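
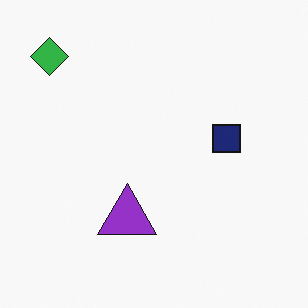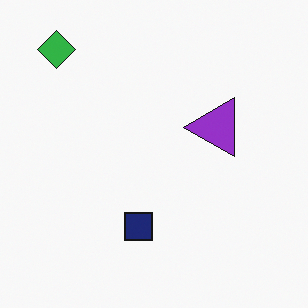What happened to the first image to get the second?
This is the original image transposed (reflected across the top-left ↔ bottom-right diagonal).

Shapes have swapped their row and column positions — what was in the top-right is now in the bottom-left — a diagonal reflection.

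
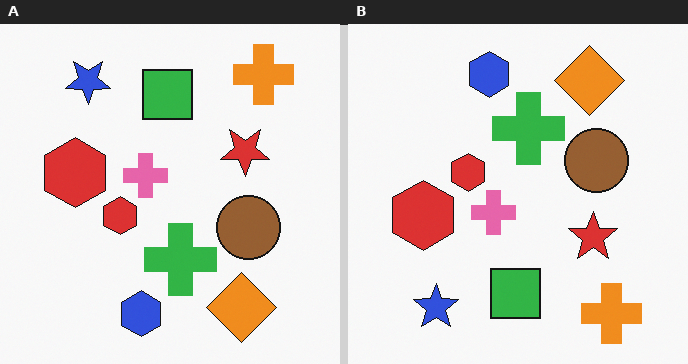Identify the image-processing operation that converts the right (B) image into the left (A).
It was flipped vertically (top ↔ bottom).

The blue hexagon is in the top of the right (B) image and the bottom of the left (A) — shapes on opposite sides of the horizontal midline have swapped in a mirror flip.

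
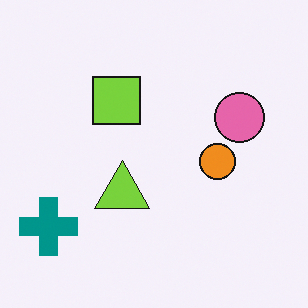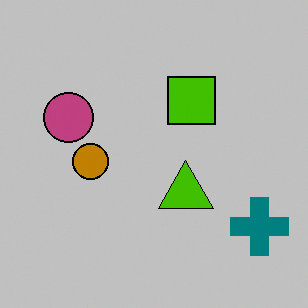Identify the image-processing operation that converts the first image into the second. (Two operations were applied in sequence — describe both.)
The second image is the first heavily posterized to just a handful of flat colors, then flipped horizontally (left ↔ right).

Each flat color has snapped to a coarser quantized level — most visibly, the near-white background has dropped to a flat grey. The teal cross is in the bottom-left of the first image and the bottom-right of the second — shapes on opposite sides of the vertical midline have swapped in a mirror flip.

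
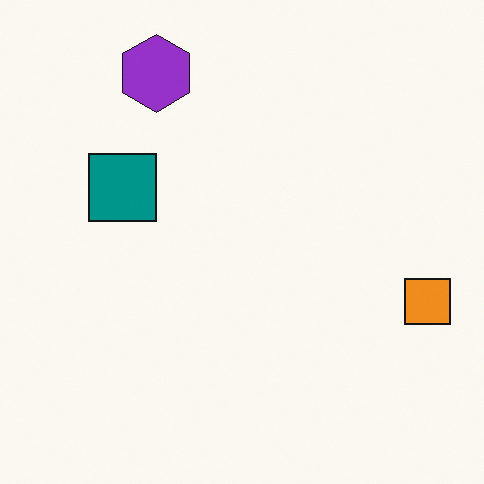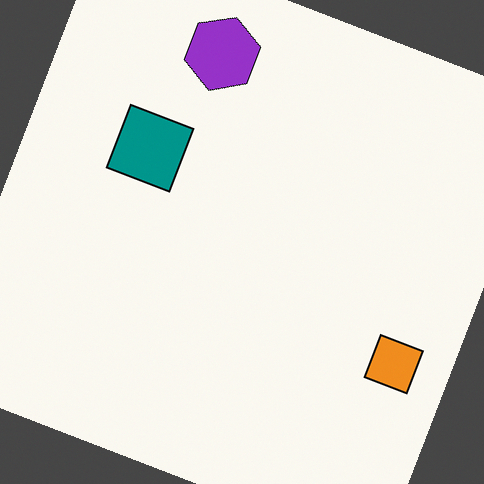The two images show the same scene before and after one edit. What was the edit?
The transformation is: rotated clockwise by a moderate amount.

Every shape is tilted by the same angle and the image corners show triangular fill wedges — a whole-image rotation by a non-right angle.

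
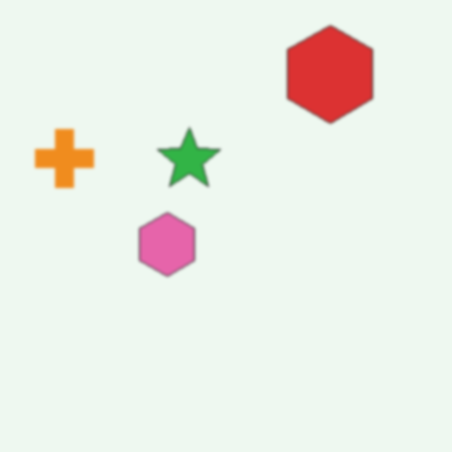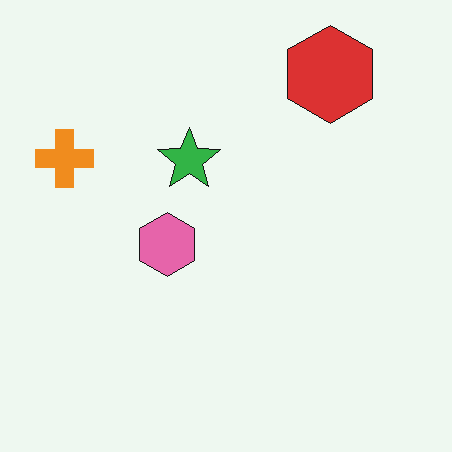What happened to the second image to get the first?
The first image is the second slightly softened.

Shape edges and outlines are uniformly softened across the whole image.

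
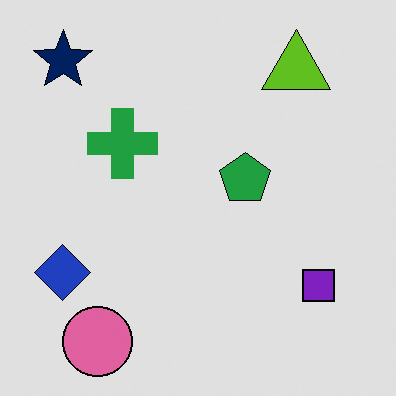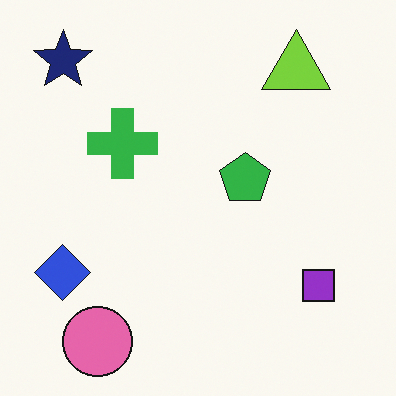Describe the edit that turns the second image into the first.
The image was posterized to a reduced palette.

Each flat color has snapped to a coarser quantized level — most visibly, the near-white background has dropped to a flat grey.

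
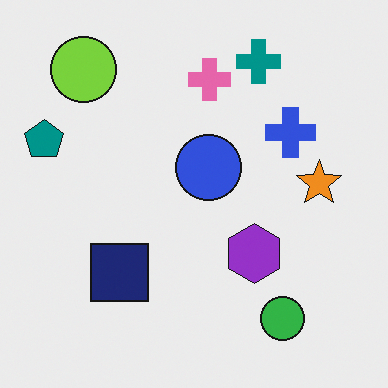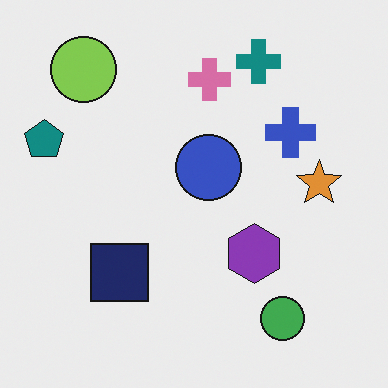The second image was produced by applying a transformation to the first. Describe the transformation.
The transformation is: slightly desaturated.

All colors are more muted and greyish — a global saturation change.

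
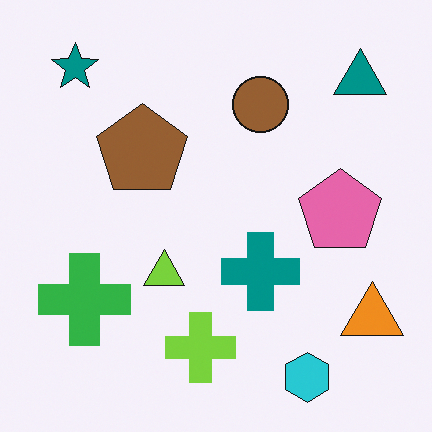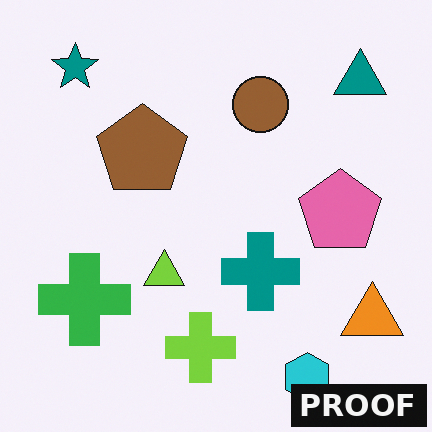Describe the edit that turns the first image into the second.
Watermarked with the text "PROOF" in the lower-right corner.

A dark label reading "PROOF" appears in the lower-right corner.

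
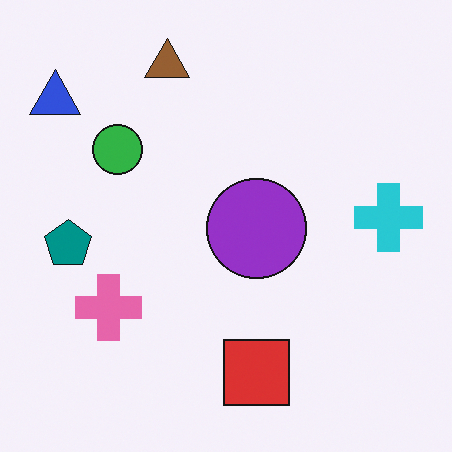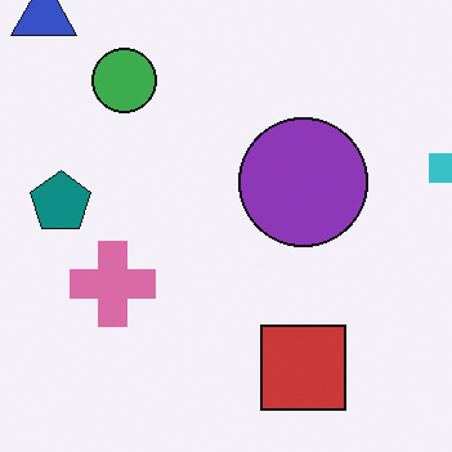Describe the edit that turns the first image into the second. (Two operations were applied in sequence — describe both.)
It was slightly desaturated, then cropped slightly and scaled back up.

All colors are more muted and greyish — a global saturation change. The visible shapes are larger and the field of view is narrower; shapes near the original edges may be partly or wholly outside the frame — a crop-and-rescale.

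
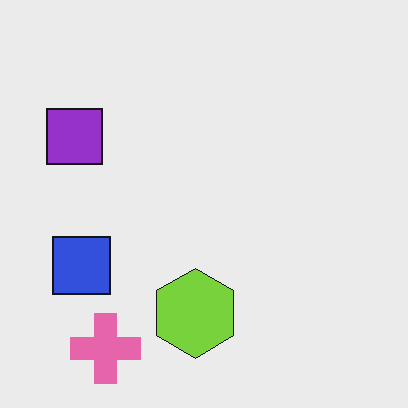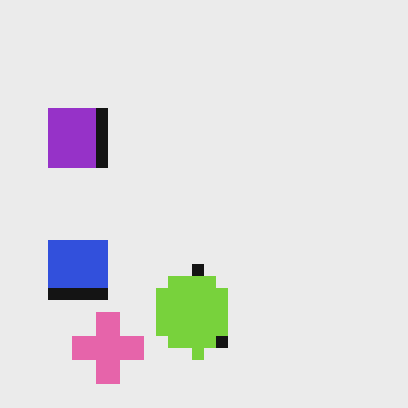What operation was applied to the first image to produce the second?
It was heavily pixelated into large blocks.

Shapes are reduced to large square blocks; fine edges and outlines are lost — a downscale-then-upscale (mosaic) effect.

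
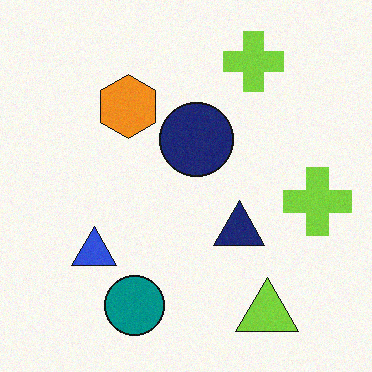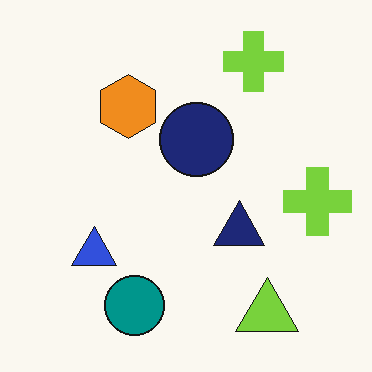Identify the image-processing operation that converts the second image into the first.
This is the original image degraded with subtle gaussian noise.

Random speckle covers the whole image, including the flat background.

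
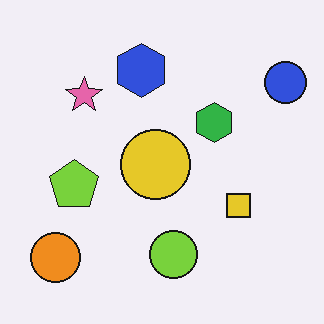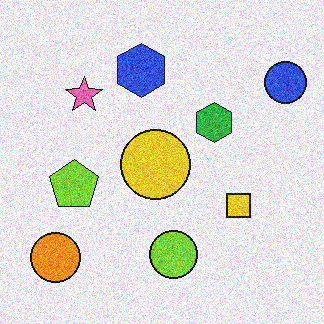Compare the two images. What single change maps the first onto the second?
The image was degraded with moderate additive noise.

Random speckle covers the whole image, including the flat background.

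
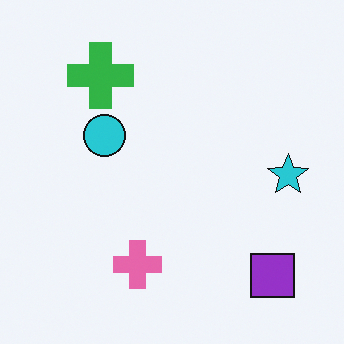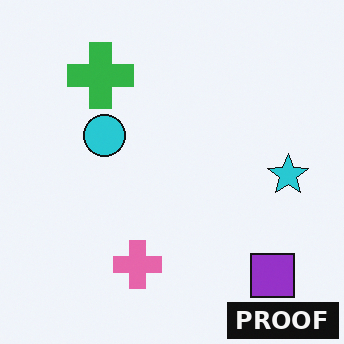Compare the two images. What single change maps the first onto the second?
Watermarked with the text "PROOF" in the lower-right corner.

A dark label reading "PROOF" appears in the lower-right corner.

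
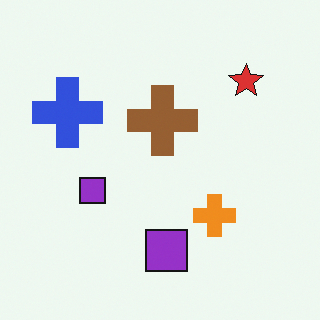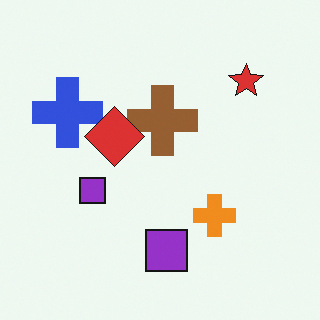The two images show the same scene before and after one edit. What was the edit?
The transformation is: overlaid with an additional red diamond.

A red diamond appears in the second image that is absent from the first.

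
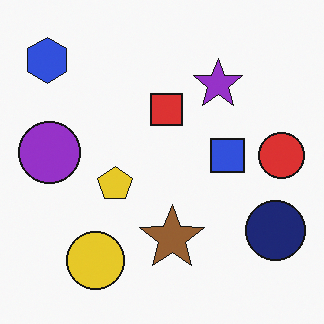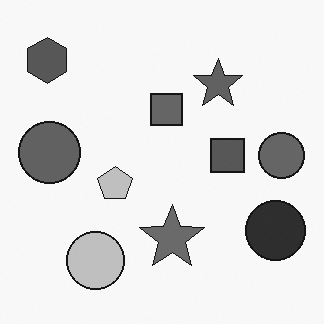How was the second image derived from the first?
The second image is the first converted to grayscale.

All color is removed — every shape is now a shade of grey.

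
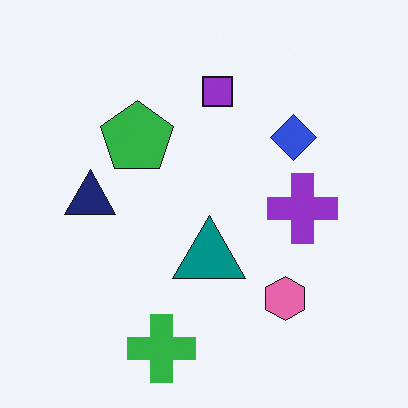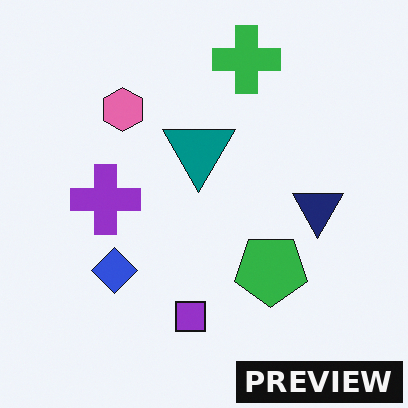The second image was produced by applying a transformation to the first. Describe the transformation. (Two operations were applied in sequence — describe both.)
The transformation is: rotated 180°, then watermarked with the text "PREVIEW" in the lower-right corner.

The green cross sits in the bottom of the first image and the top of the second — consistent with a whole-image 180° rotation. A dark label reading "PREVIEW" appears in the lower-right corner.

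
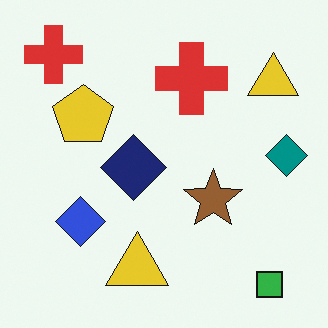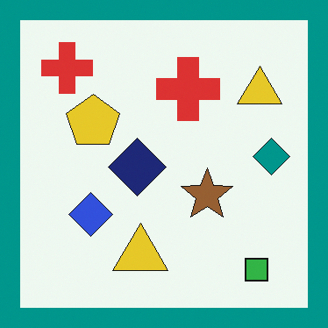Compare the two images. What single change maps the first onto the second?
The transformation is: framed with a teal border.

A solid teal frame runs around the edge of the second image, with the content slightly shrunk inside it.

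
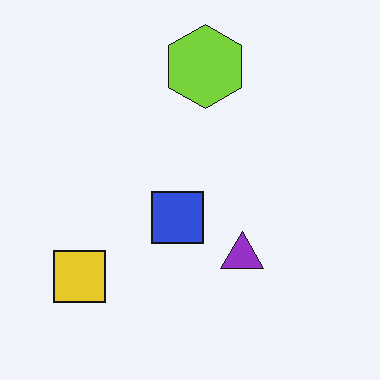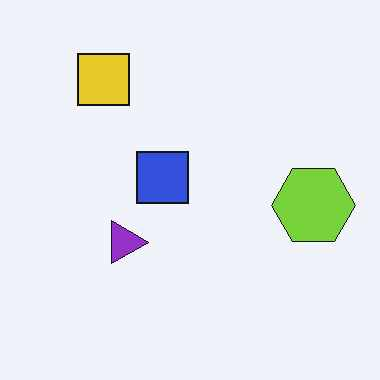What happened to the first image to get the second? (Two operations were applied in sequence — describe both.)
Rotated 90° clockwise, then JPEG-compressed with visible artifacts.

The yellow square sits in the bottom-left of the first image and the top-left of the second — consistent with a whole-image 90° clockwise rotation. Blocky 8×8 compression artifacts appear around shape edges and the flat background shows ringing — characteristic JPEG degradation.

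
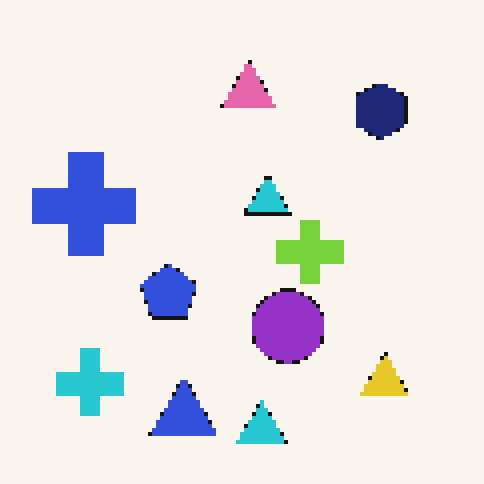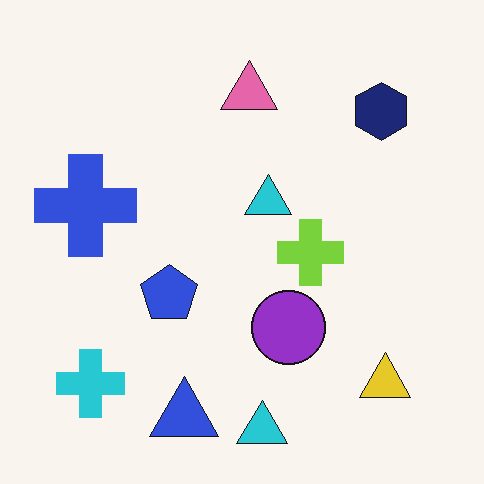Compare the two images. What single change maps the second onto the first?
The image was mildly pixelated.

Shapes are reduced to large square blocks; fine edges and outlines are lost — a downscale-then-upscale (mosaic) effect.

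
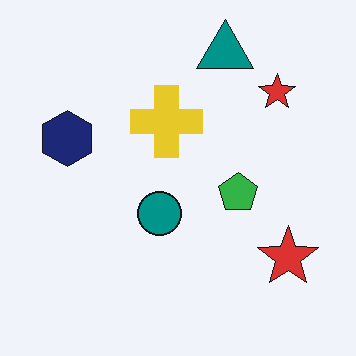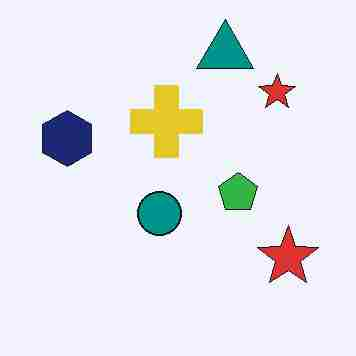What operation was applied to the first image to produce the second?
Heavily JPEG-compressed with obvious blocking artifacts.

Blocky 8×8 compression artifacts appear around shape edges and the flat background shows ringing — characteristic JPEG degradation.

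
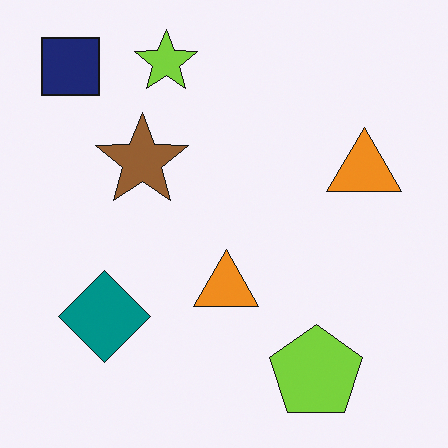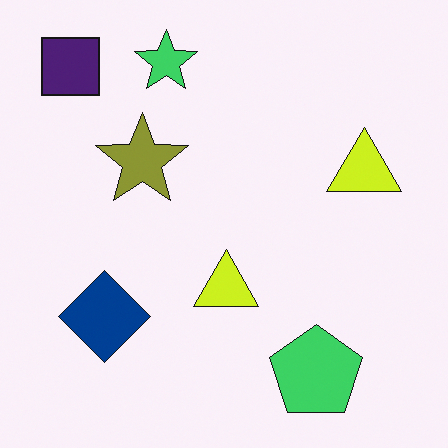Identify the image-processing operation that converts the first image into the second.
Hue-shifted slightly.

Every shape's color has rotated by the same amount around the hue wheel — a uniform hue shift.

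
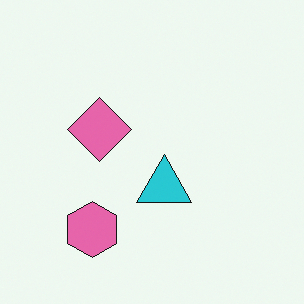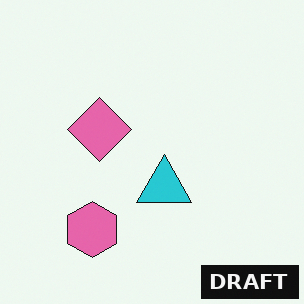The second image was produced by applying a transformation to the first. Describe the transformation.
This is the original image watermarked with the text "DRAFT" in the lower-right corner.

A dark label reading "DRAFT" appears in the lower-right corner.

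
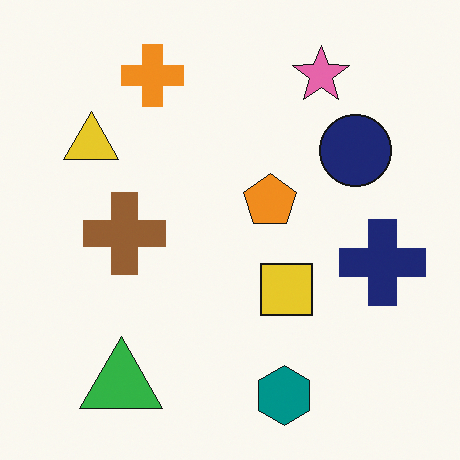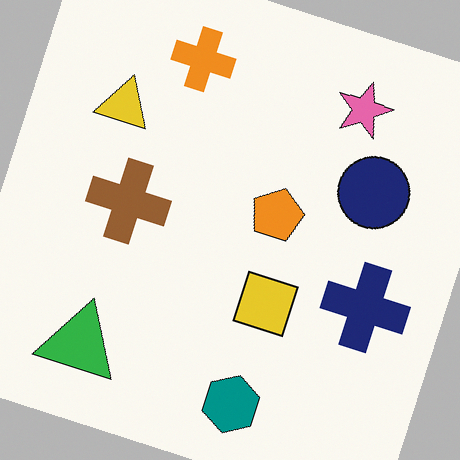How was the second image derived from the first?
The image was rotated clockwise by a clearly visible amount.

Every shape is tilted by the same angle and the image corners show triangular fill wedges — a whole-image rotation by a non-right angle.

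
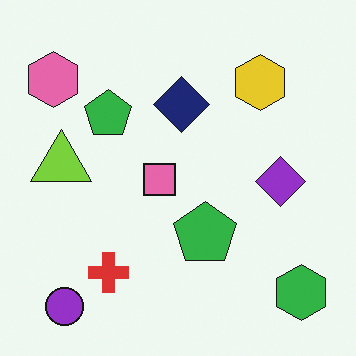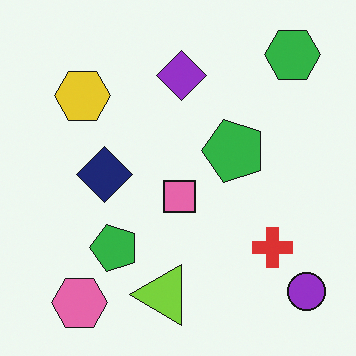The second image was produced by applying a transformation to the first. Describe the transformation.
The second image is the first rotated 90° counter-clockwise.

The purple circle sits in the bottom-left of the first image and the bottom-right of the second — consistent with a whole-image 90° counter-clockwise rotation.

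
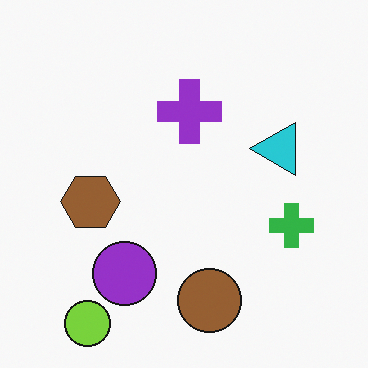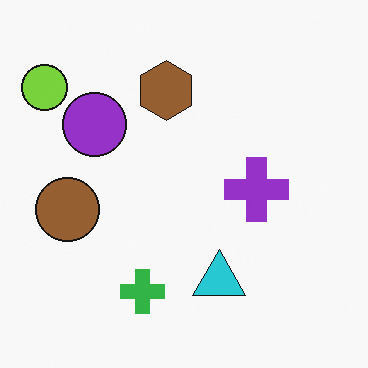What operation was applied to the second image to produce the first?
It was rotated 90° counter-clockwise.

The lime circle sits in the top-left of the second image and the bottom-left of the first — consistent with a whole-image 90° counter-clockwise rotation.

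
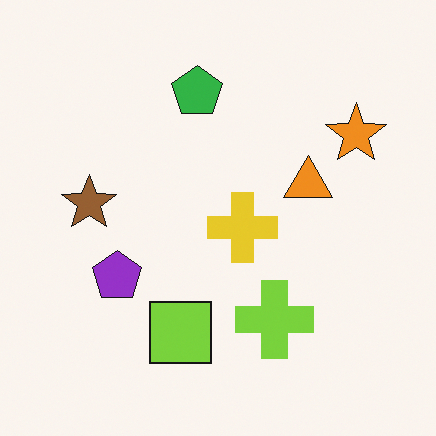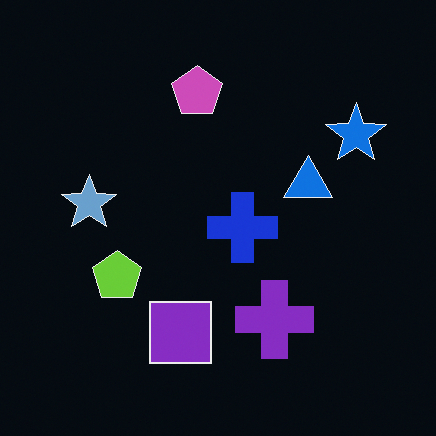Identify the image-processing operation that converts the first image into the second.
Color-inverted (negative).

The light background has become dark and every shape's color is its complement — a photographic negative.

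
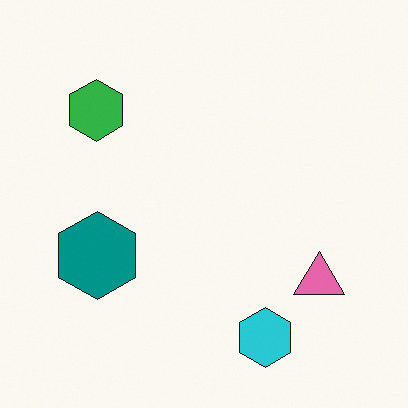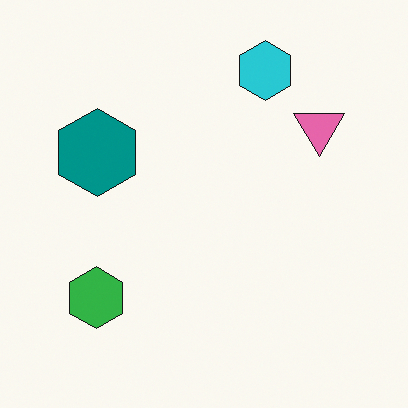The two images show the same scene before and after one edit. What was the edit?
Flipped vertically (top ↔ bottom).

The cyan hexagon is in the bottom of the first image and the top of the second — shapes on opposite sides of the horizontal midline have swapped in a mirror flip.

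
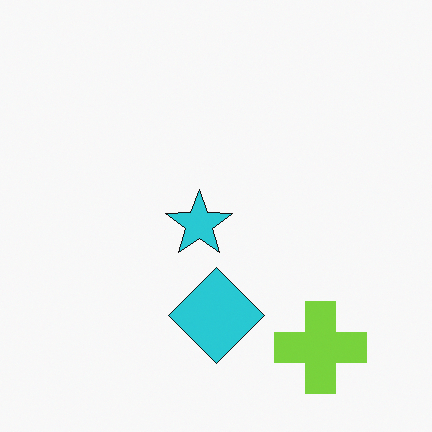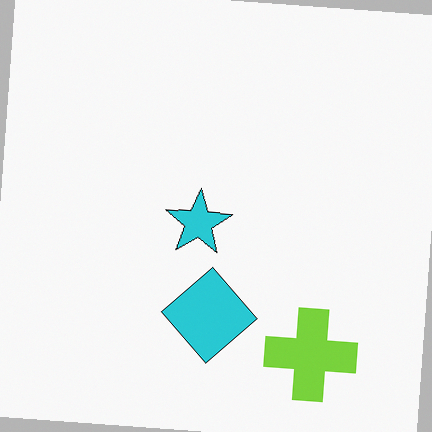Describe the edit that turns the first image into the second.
Rotated clockwise by a small amount.

Every shape is tilted by the same angle and the image corners show triangular fill wedges — a whole-image rotation by a non-right angle.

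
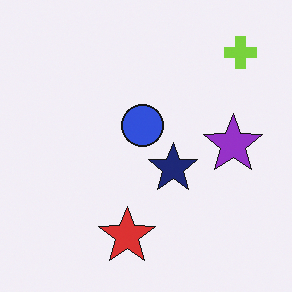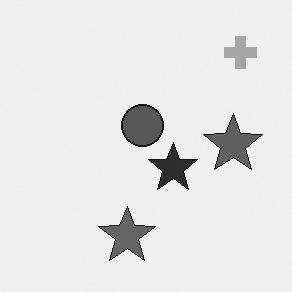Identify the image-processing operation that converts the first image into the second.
The image was converted to grayscale.

All color is removed — every shape is now a shade of grey.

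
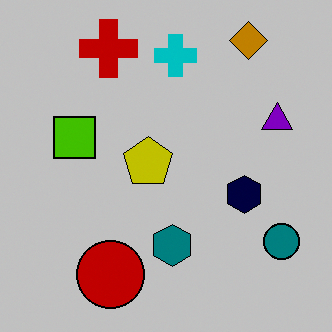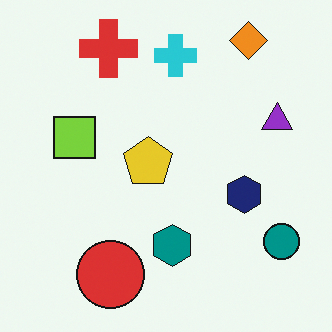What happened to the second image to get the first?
It was aggressively posterized.

Each flat color has snapped to a coarser quantized level — most visibly, the near-white background has dropped to a flat grey.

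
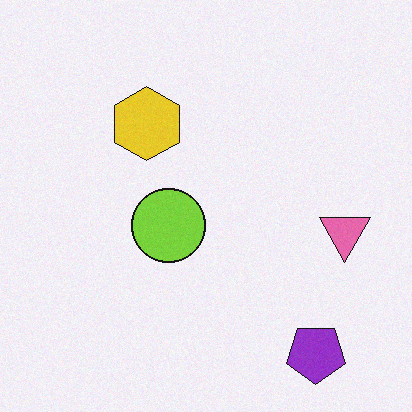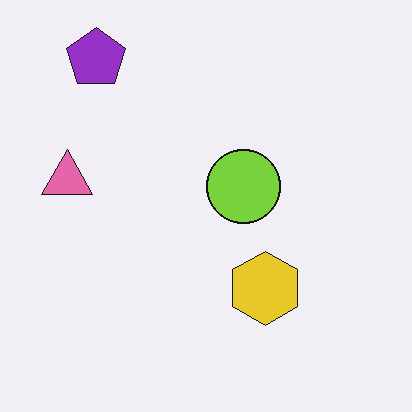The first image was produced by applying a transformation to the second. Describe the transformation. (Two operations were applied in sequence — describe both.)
Rotated 180°, then degraded with a light layer of grain.

The purple pentagon sits in the top-left of the second image and the bottom-right of the first — consistent with a whole-image 180° rotation. Random speckle covers the whole image, including the flat background.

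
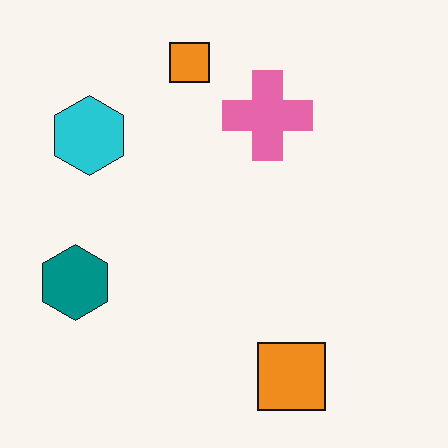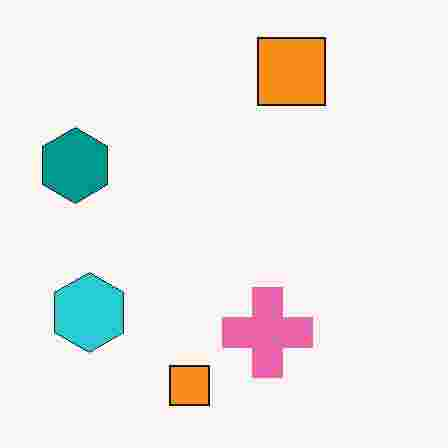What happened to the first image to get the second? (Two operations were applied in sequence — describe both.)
The image was flipped vertically (top ↔ bottom), then degraded with heavy JPEG compression.

The pink cross is in the top of the first image and the bottom of the second — shapes on opposite sides of the horizontal midline have swapped in a mirror flip. Blocky 8×8 compression artifacts appear around shape edges and the flat background shows ringing — characteristic JPEG degradation.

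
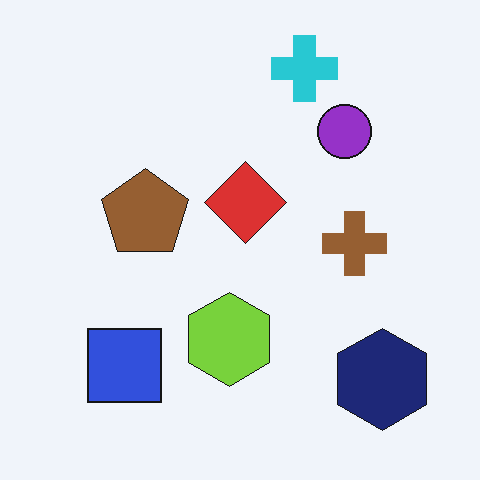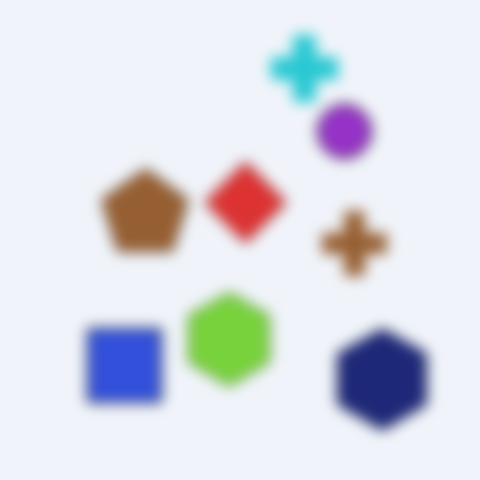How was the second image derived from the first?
Heavily blurred.

Shape edges and outlines are uniformly softened across the whole image.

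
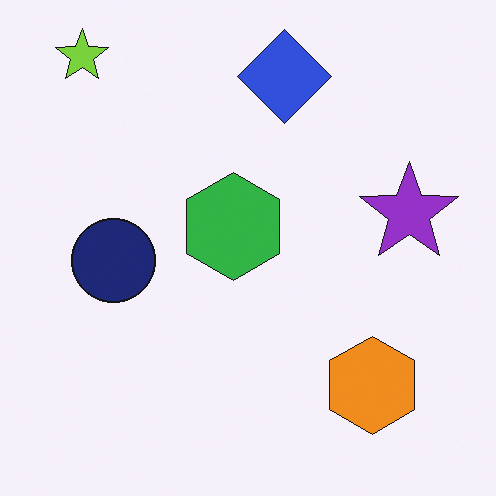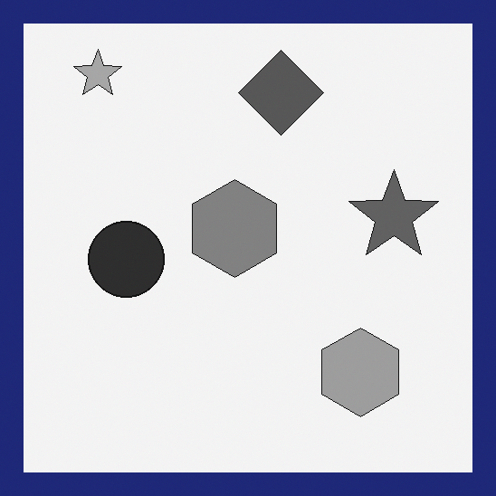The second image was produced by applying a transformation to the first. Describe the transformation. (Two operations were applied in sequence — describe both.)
It was converted to grayscale, then framed with a navy border.

All color is removed — every shape is now a shade of grey. A solid navy frame runs around the edge of the second image, with the content slightly shrunk inside it.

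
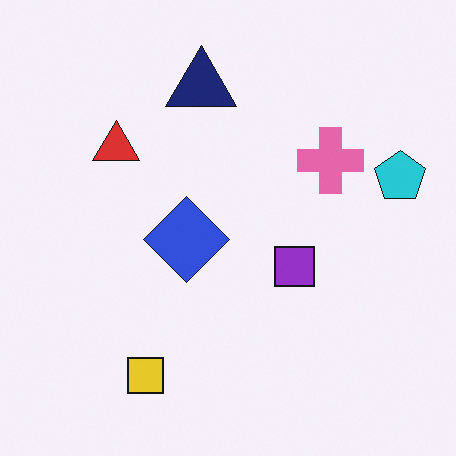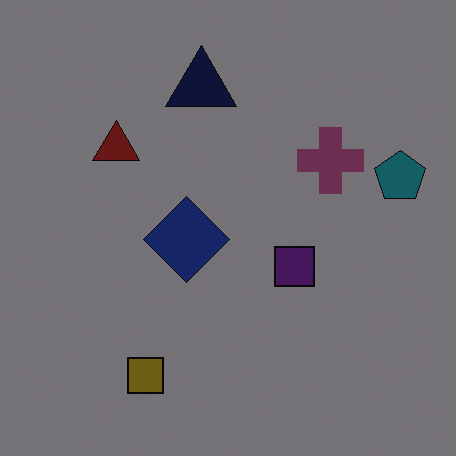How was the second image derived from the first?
The image was darkened a lot.

Every pixel — background and shapes alike — is uniformly darkened.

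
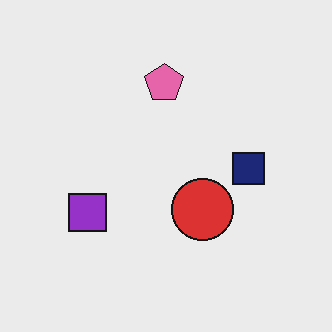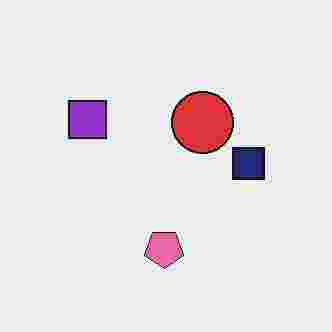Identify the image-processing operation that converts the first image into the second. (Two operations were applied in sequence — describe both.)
It was flipped vertically (top ↔ bottom), then heavily JPEG-compressed with obvious blocking artifacts.

The pink pentagon is in the top of the first image and the bottom of the second — shapes on opposite sides of the horizontal midline have swapped in a mirror flip. Blocky 8×8 compression artifacts appear around shape edges and the flat background shows ringing — characteristic JPEG degradation.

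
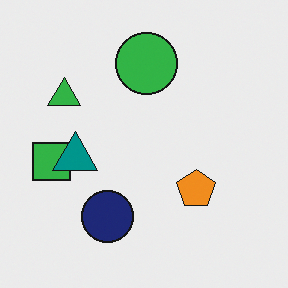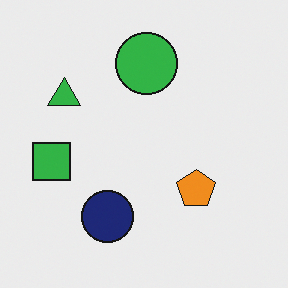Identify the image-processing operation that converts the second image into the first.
The first image is the second overlaid with an additional teal triangle.

A teal triangle appears in the first image that is absent from the second.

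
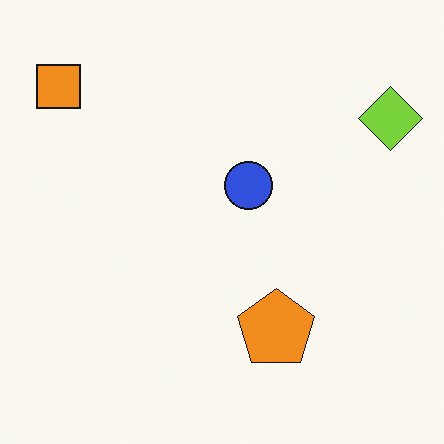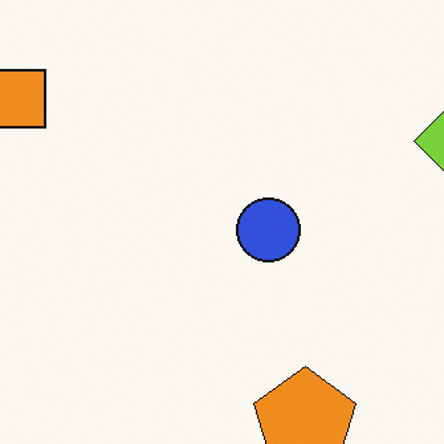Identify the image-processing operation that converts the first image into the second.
The image was cropped slightly and scaled back up.

The visible shapes are larger and the field of view is narrower; shapes near the original edges may be partly or wholly outside the frame — a crop-and-rescale.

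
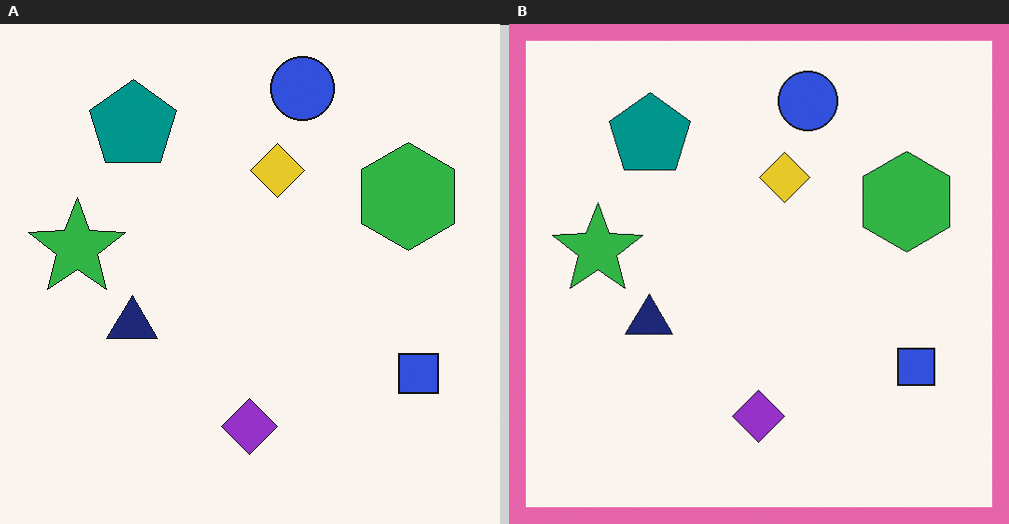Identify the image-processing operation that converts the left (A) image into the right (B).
Framed with a pink border.

A solid pink frame runs around the edge of the right (B) image, with the content slightly shrunk inside it.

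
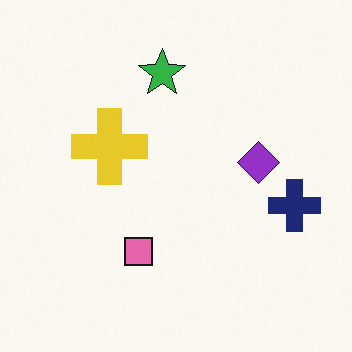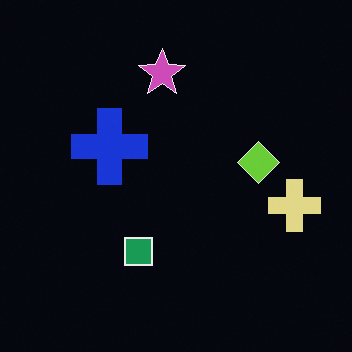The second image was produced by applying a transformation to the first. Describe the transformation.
It was color-inverted (negative).

The light background has become dark and every shape's color is its complement — a photographic negative.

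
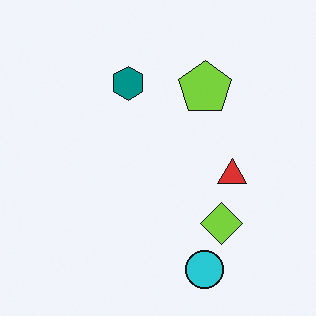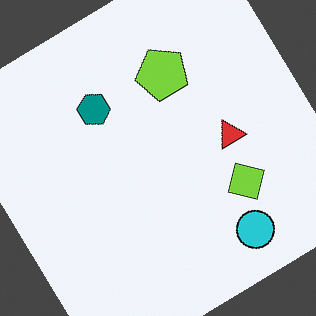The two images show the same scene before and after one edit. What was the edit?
The second image is the first rotated counter-clockwise by a large amount — several tens of degrees.

Every shape is tilted by the same angle and the image corners show triangular fill wedges — a whole-image rotation by a non-right angle.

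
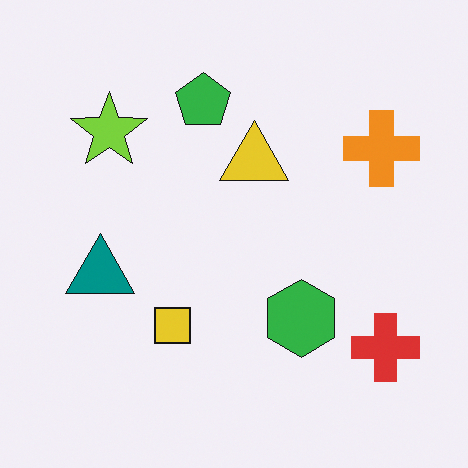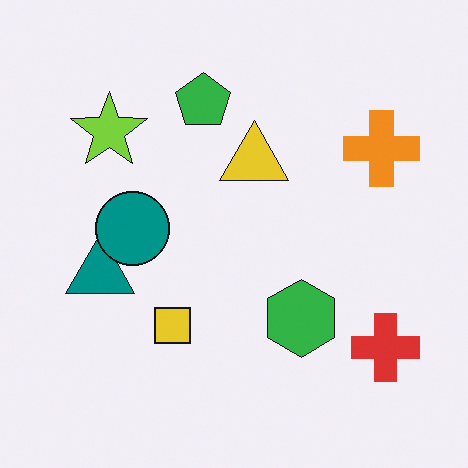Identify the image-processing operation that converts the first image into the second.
The image was overlaid with an additional teal circle.

A teal circle appears in the second image that is absent from the first.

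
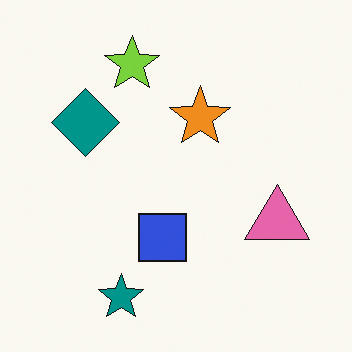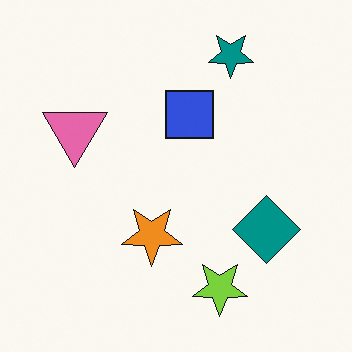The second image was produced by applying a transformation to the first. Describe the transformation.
It was rotated 180°.

The teal star sits in the bottom of the first image and the top of the second — consistent with a whole-image 180° rotation.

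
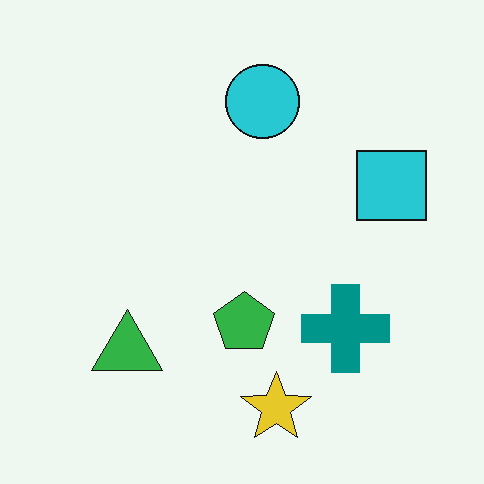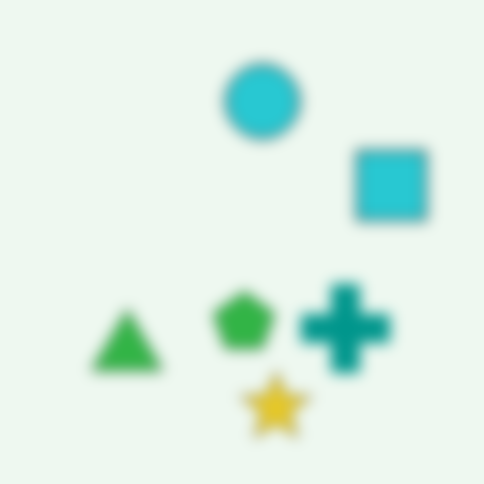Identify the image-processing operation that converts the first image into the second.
The image was strongly gaussian-blurred.

Shape edges and outlines are uniformly softened across the whole image.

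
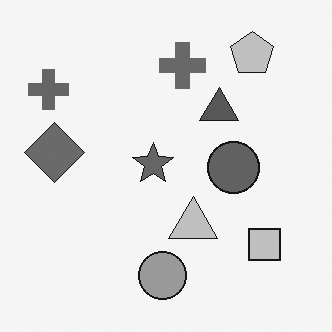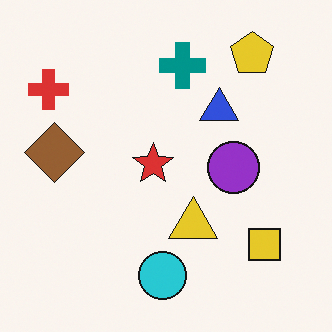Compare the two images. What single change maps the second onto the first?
The image was converted to grayscale.

All color is removed — every shape is now a shade of grey.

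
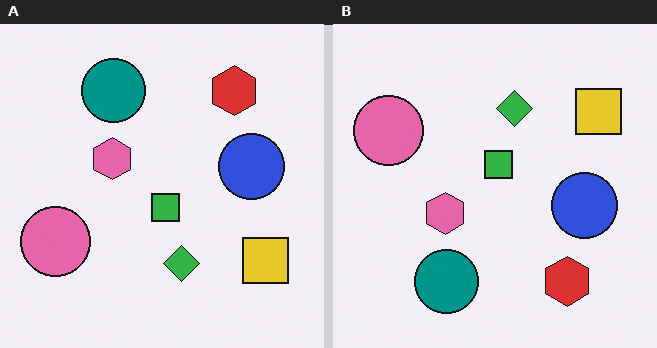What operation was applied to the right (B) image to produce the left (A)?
The image was flipped vertically (top ↔ bottom).

The teal circle is in the bottom of the right (B) image and the top of the left (A) — shapes on opposite sides of the horizontal midline have swapped in a mirror flip.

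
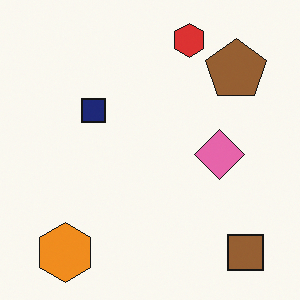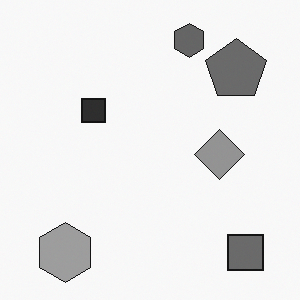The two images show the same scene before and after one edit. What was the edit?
Converted to grayscale.

All color is removed — every shape is now a shade of grey.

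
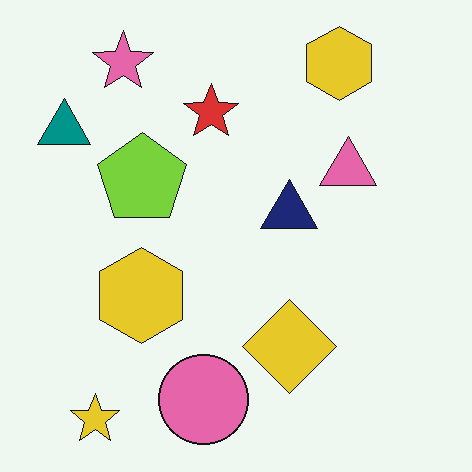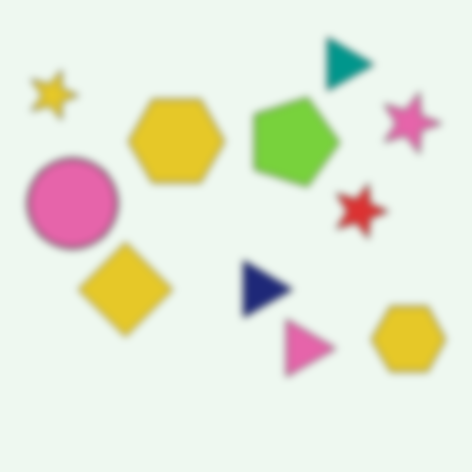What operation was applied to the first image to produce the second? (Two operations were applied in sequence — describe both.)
The transformation is: rotated 90° clockwise, then moderately blurred.

The yellow star sits in the bottom-left of the first image and the top-left of the second — consistent with a whole-image 90° clockwise rotation. Shape edges and outlines are uniformly softened across the whole image.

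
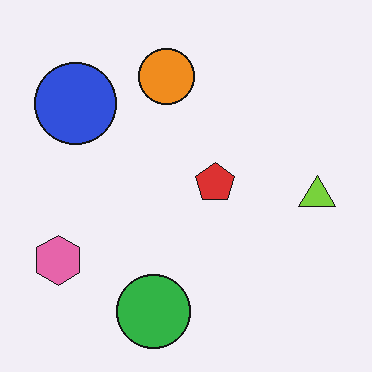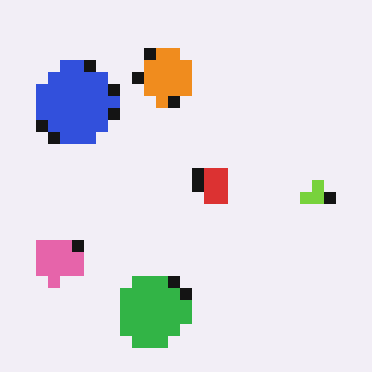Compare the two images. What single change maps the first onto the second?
The image was coarsely pixelated.

Shapes are reduced to large square blocks; fine edges and outlines are lost — a downscale-then-upscale (mosaic) effect.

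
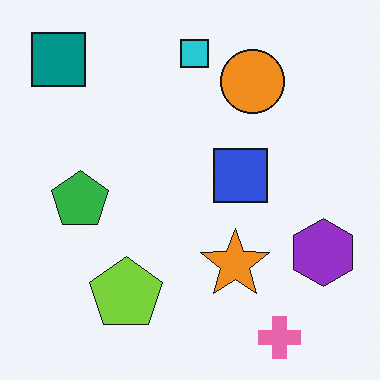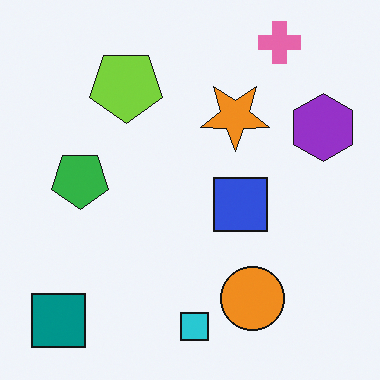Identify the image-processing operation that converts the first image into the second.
This is the original image flipped vertically (top ↔ bottom).

The pink cross is in the bottom-right of the first image and the top-right of the second — shapes on opposite sides of the horizontal midline have swapped in a mirror flip.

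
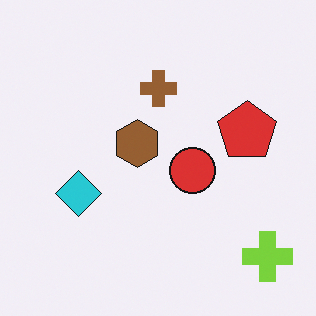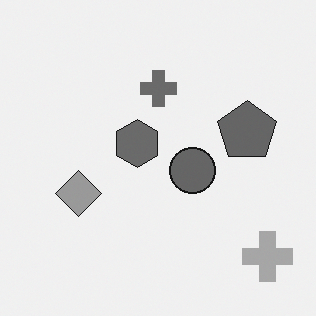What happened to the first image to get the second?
It was converted to grayscale.

All color is removed — every shape is now a shade of grey.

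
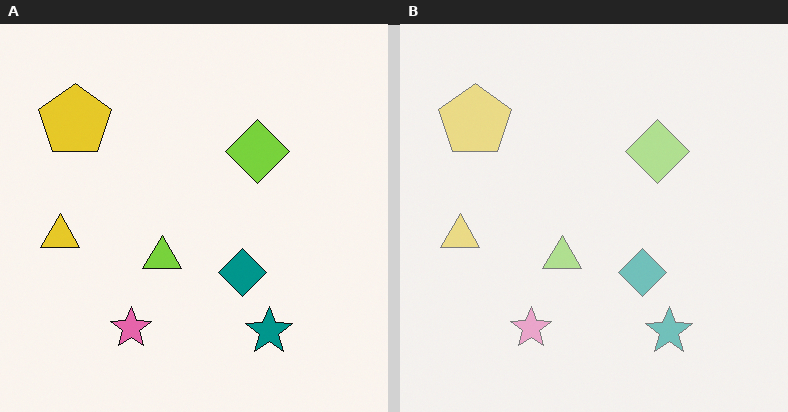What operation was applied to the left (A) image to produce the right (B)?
This is the original image given much lower contrast.

Tones are pushed toward mid-grey across the whole image — a global contrast change.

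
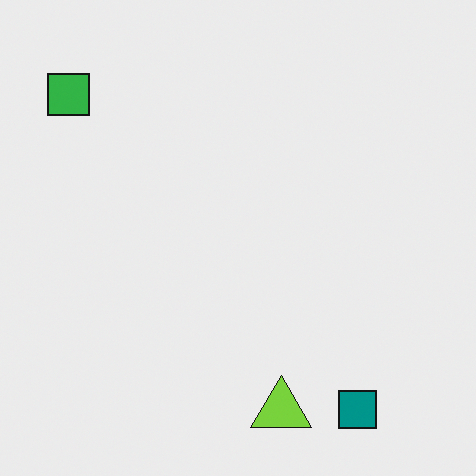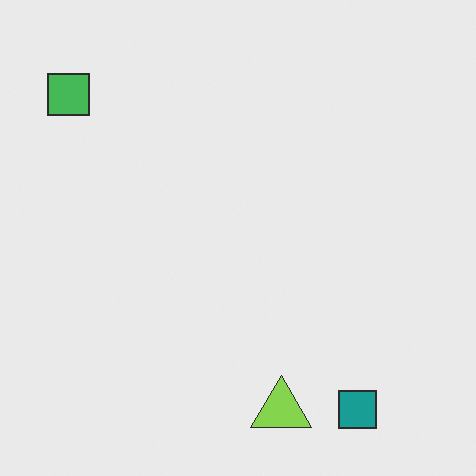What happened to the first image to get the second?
The transformation is: given slightly reduced contrast.

Tones are pushed toward mid-grey across the whole image — a global contrast change.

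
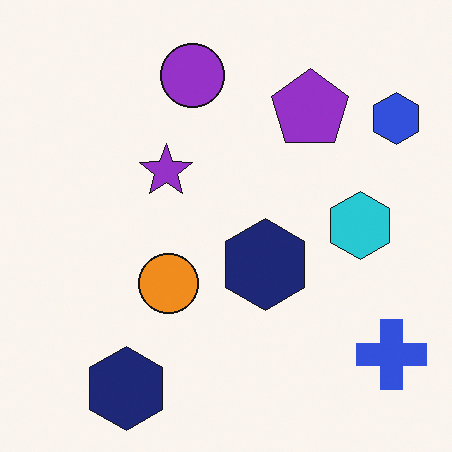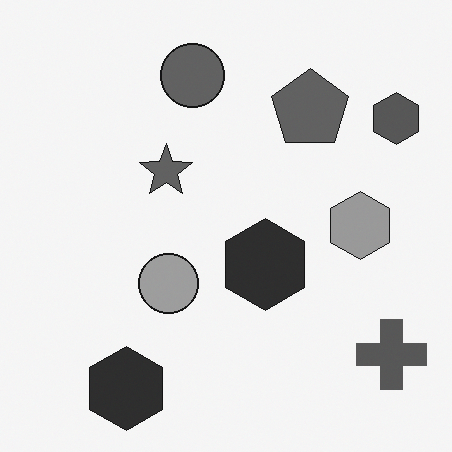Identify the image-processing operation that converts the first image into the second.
The image was converted to grayscale.

All color is removed — every shape is now a shade of grey.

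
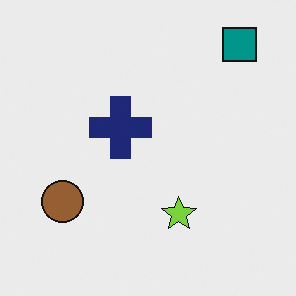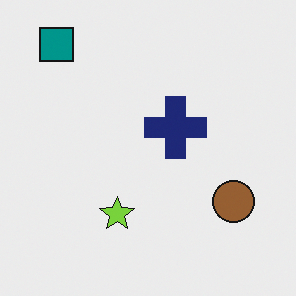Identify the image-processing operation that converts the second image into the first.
It was flipped horizontally (left ↔ right).

The teal square is in the top-left of the second image and the top-right of the first — shapes on opposite sides of the vertical midline have swapped in a mirror flip.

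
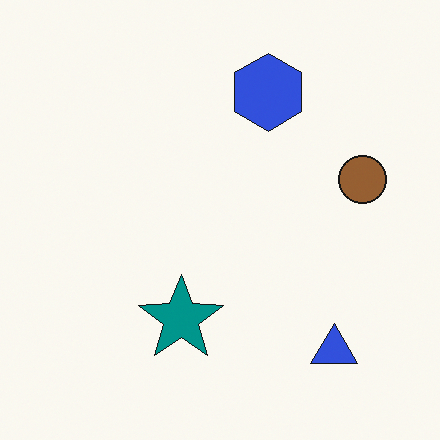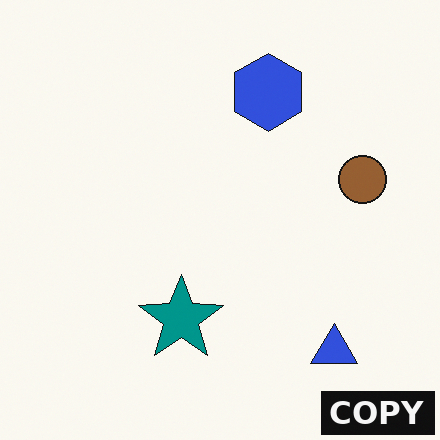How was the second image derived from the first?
The second image is the first watermarked with the text "COPY" in the lower-right corner.

A dark label reading "COPY" appears in the lower-right corner.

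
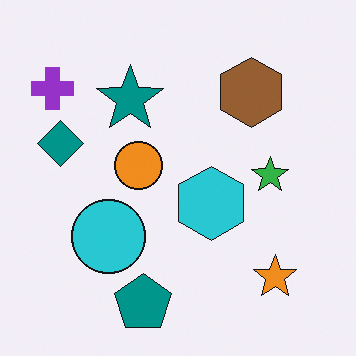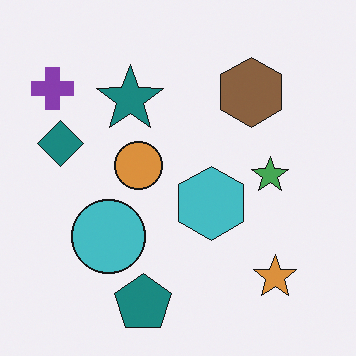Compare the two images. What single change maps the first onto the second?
This is the original image slightly desaturated.

All colors are more muted and greyish — a global saturation change.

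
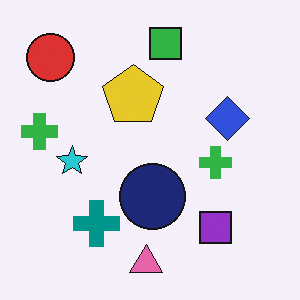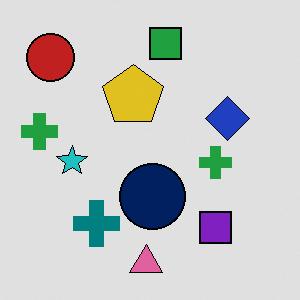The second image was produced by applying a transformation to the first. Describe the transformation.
Moderately posterized.

Each flat color has snapped to a coarser quantized level — most visibly, the near-white background has dropped to a flat grey.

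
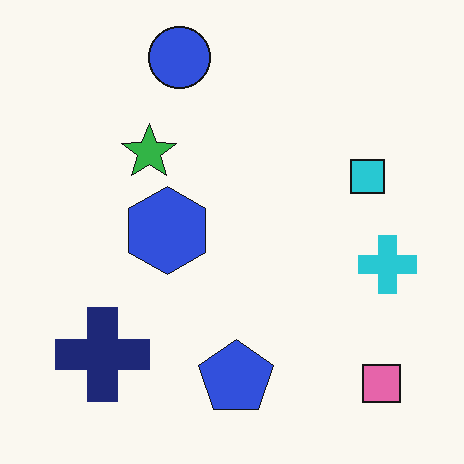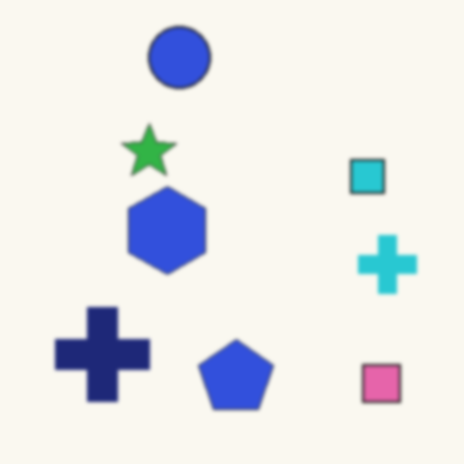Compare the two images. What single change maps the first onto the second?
The transformation is: given a subtle gaussian blur.

Shape edges and outlines are uniformly softened across the whole image.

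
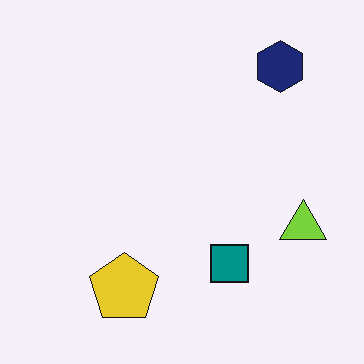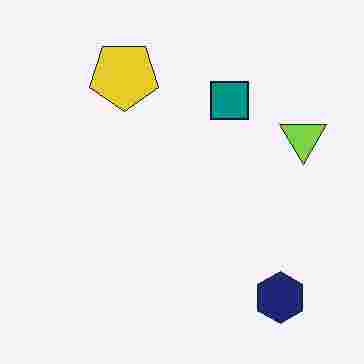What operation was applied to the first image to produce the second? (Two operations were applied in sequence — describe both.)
The image was flipped vertically (top ↔ bottom), then heavily JPEG-compressed with obvious blocking artifacts.

The navy hexagon is in the top-right of the first image and the bottom-right of the second — shapes on opposite sides of the horizontal midline have swapped in a mirror flip. Blocky 8×8 compression artifacts appear around shape edges and the flat background shows ringing — characteristic JPEG degradation.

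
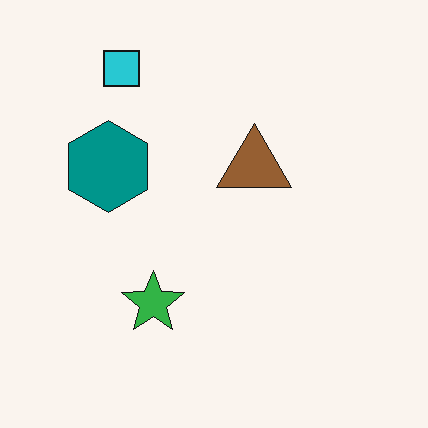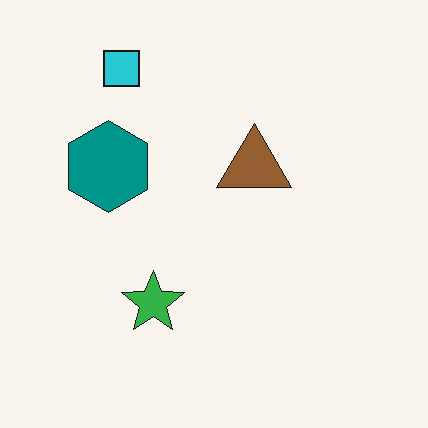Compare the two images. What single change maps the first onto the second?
Given moderate JPEG compression.

Blocky 8×8 compression artifacts appear around shape edges and the flat background shows ringing — characteristic JPEG degradation.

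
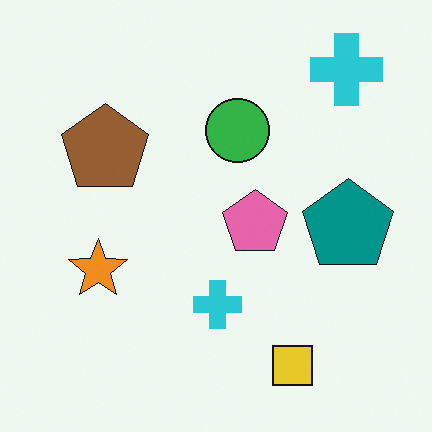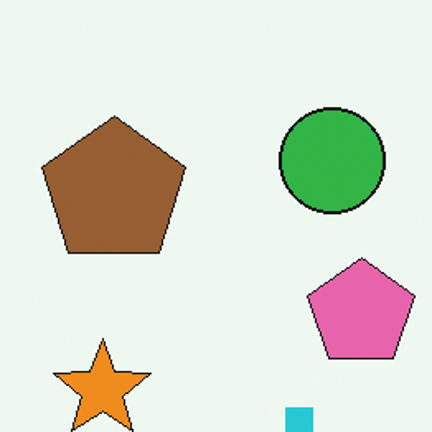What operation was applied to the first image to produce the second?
It was cropped tightly and scaled back up.

The visible shapes are larger and the field of view is narrower; shapes near the original edges may be partly or wholly outside the frame — a crop-and-rescale.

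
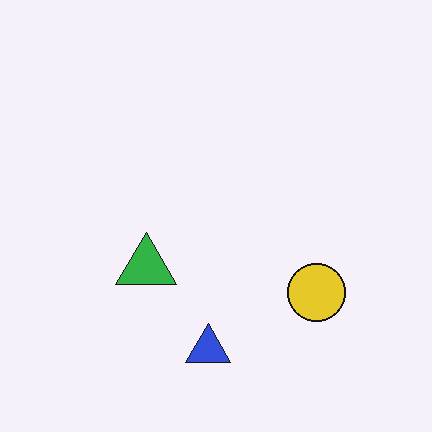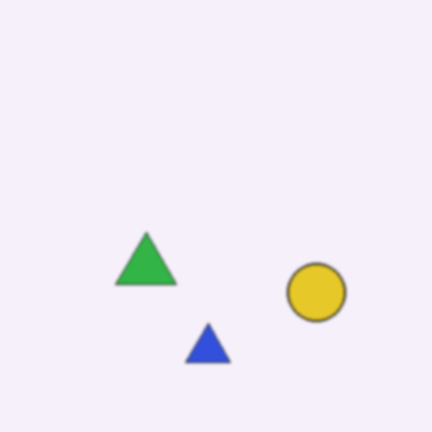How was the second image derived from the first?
The transformation is: given a subtle gaussian blur.

Shape edges and outlines are uniformly softened across the whole image.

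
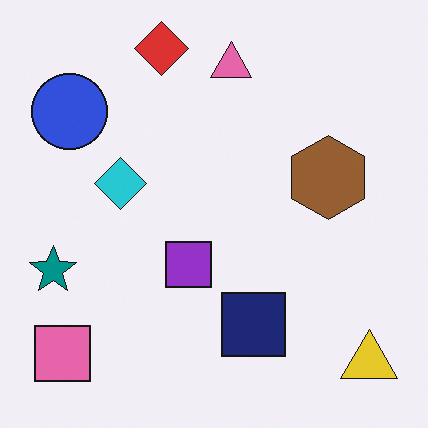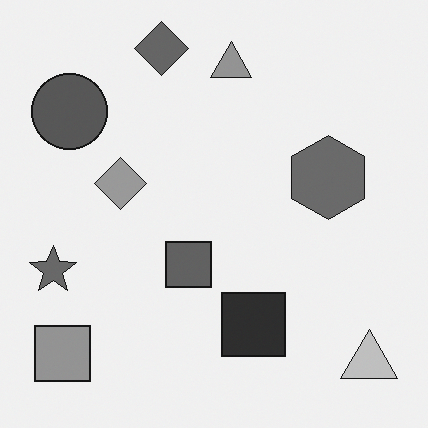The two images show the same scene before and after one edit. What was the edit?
It was converted to grayscale.

All color is removed — every shape is now a shade of grey.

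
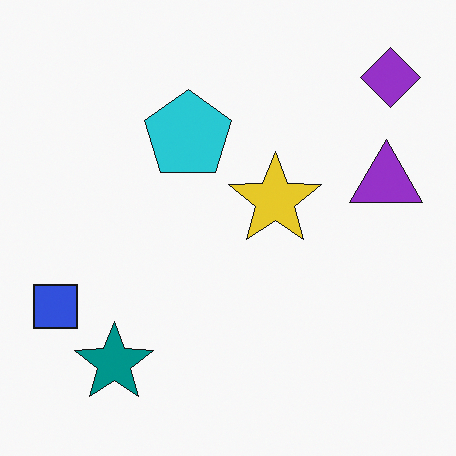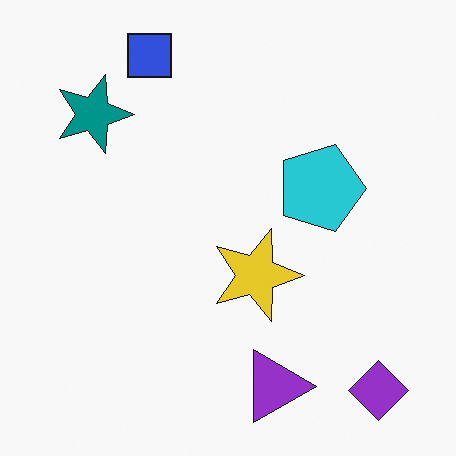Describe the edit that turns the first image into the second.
The image was rotated 90° clockwise.

The purple diamond sits in the top-right of the first image and the bottom-right of the second — consistent with a whole-image 90° clockwise rotation.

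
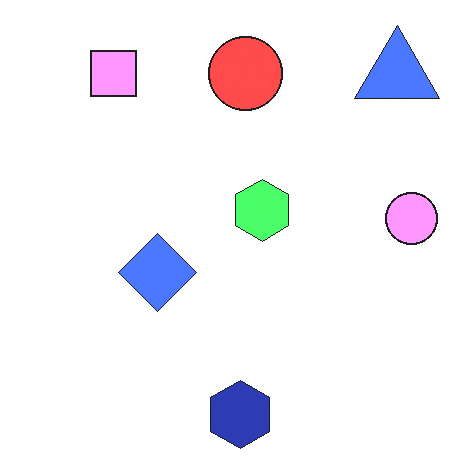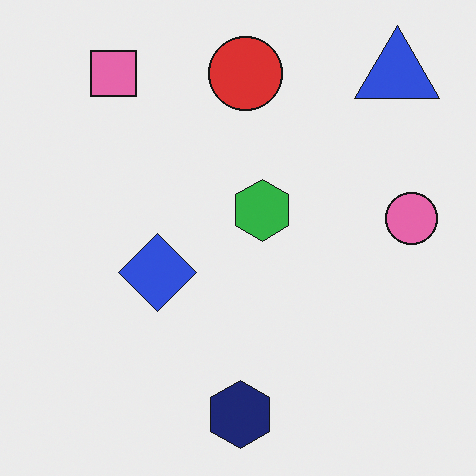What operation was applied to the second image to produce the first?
It was noticeably brightened.

Every pixel — background and shapes alike — is uniformly brightened.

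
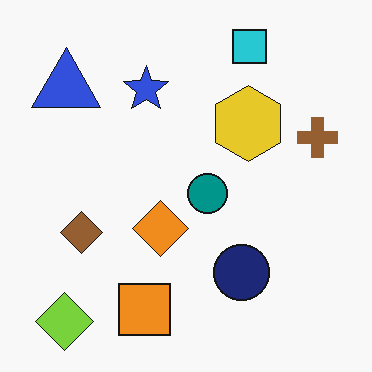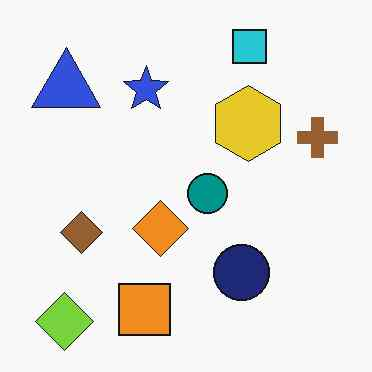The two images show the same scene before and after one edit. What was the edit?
The image was given moderate JPEG compression.

Blocky 8×8 compression artifacts appear around shape edges and the flat background shows ringing — characteristic JPEG degradation.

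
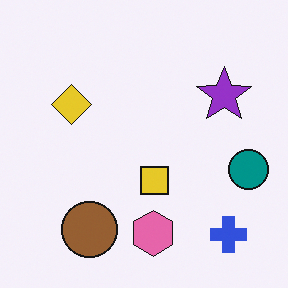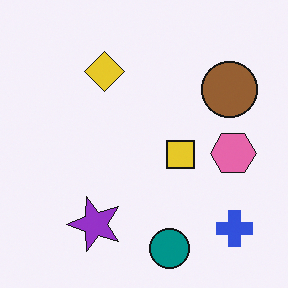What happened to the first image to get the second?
The image was transposed (reflected across the top-left ↔ bottom-right diagonal).

Shapes have swapped their row and column positions — what was in the top-right is now in the bottom-left — a diagonal reflection.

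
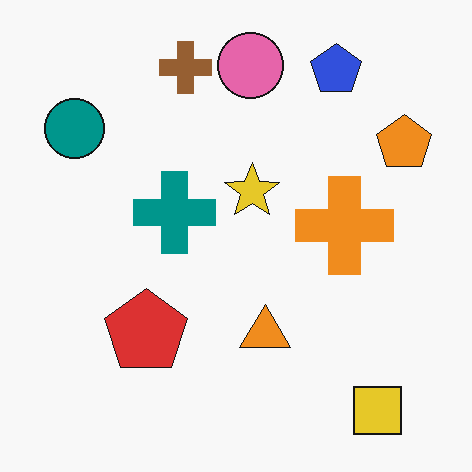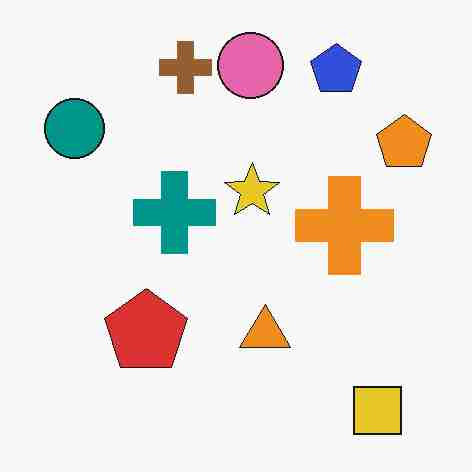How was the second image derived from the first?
The transformation is: degraded with heavy JPEG compression.

Blocky 8×8 compression artifacts appear around shape edges and the flat background shows ringing — characteristic JPEG degradation.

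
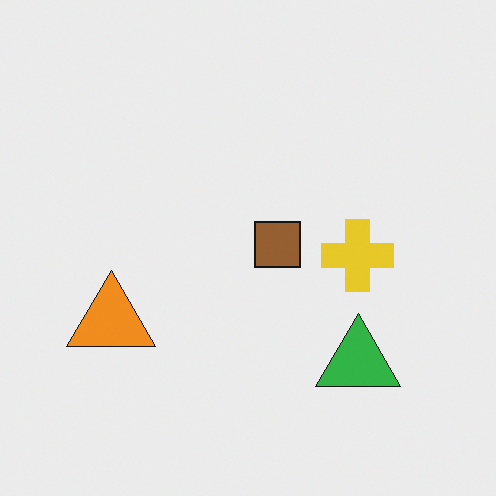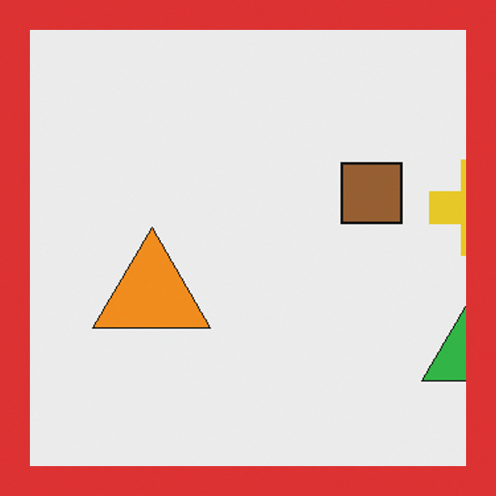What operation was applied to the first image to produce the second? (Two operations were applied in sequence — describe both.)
The image was cropped slightly and scaled back up, then framed with a red border.

The visible shapes are larger and the field of view is narrower; shapes near the original edges may be partly or wholly outside the frame — a crop-and-rescale. A solid red frame runs around the edge of the second image, with the content slightly shrunk inside it.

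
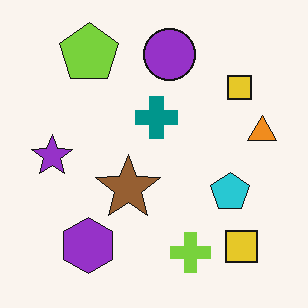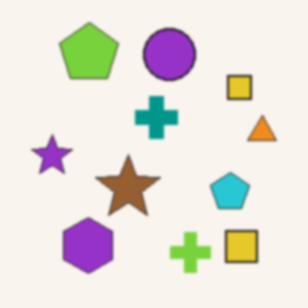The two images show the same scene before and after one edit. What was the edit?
Slightly softened.

Shape edges and outlines are uniformly softened across the whole image.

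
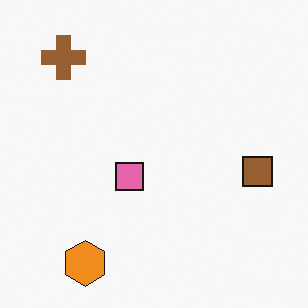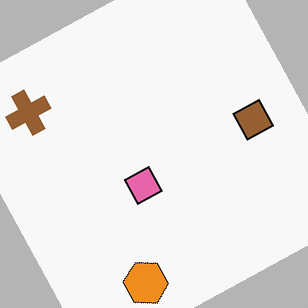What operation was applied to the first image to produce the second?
The second image is the first rotated counter-clockwise by a moderate amount.

Every shape is tilted by the same angle and the image corners show triangular fill wedges — a whole-image rotation by a non-right angle.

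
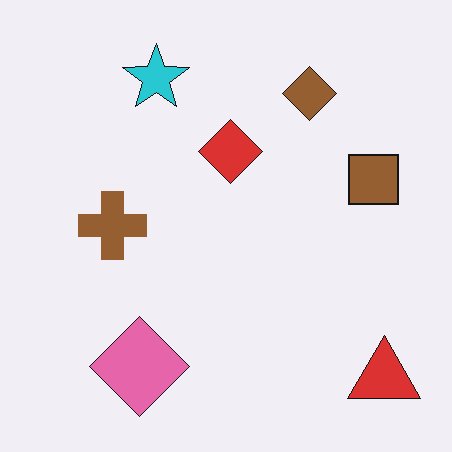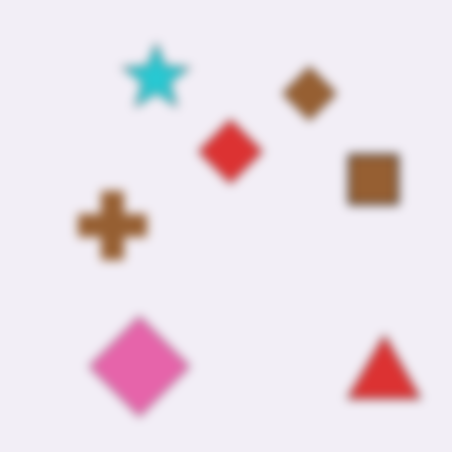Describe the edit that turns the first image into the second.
The second image is the first heavily blurred.

Shape edges and outlines are uniformly softened across the whole image.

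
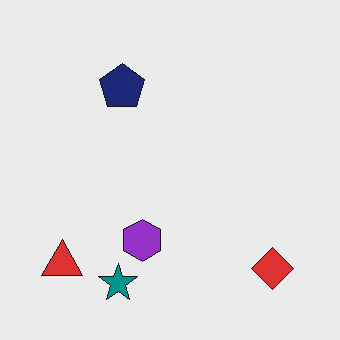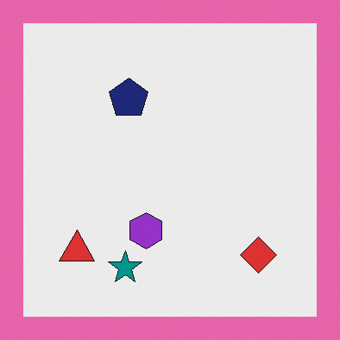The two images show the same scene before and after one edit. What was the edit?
The second image is the first framed with a pink border.

A solid pink frame runs around the edge of the second image, with the content slightly shrunk inside it.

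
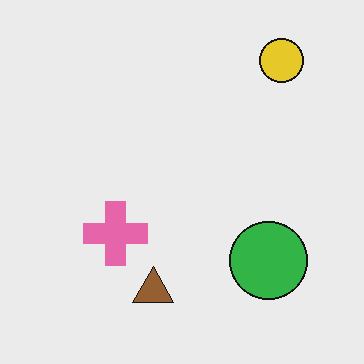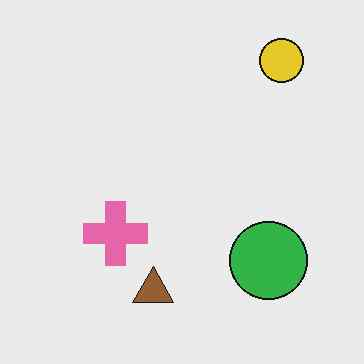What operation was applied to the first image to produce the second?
It was JPEG-compressed with visible artifacts.

Blocky 8×8 compression artifacts appear around shape edges and the flat background shows ringing — characteristic JPEG degradation.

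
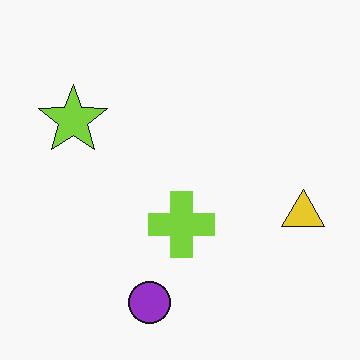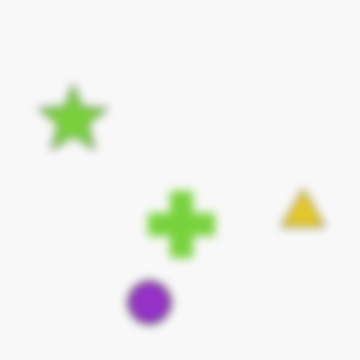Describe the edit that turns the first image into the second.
Noticeably gaussian-blurred.

Shape edges and outlines are uniformly softened across the whole image.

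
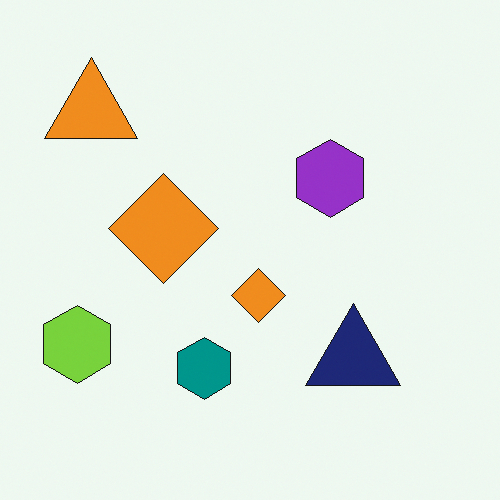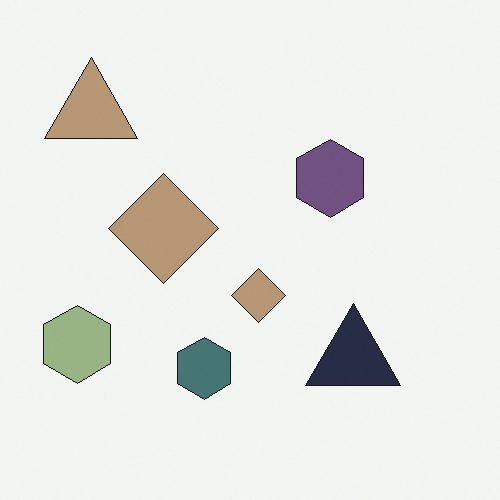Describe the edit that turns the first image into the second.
The second image is the first heavily desaturated.

All colors are more muted and greyish — a global saturation change.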